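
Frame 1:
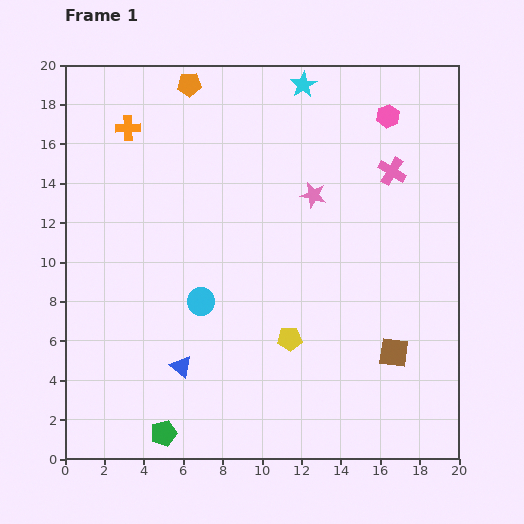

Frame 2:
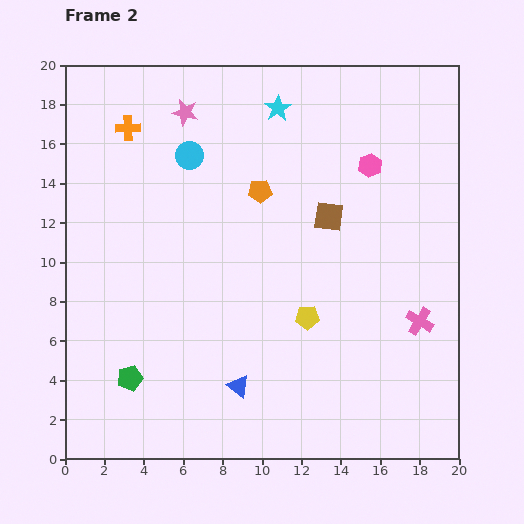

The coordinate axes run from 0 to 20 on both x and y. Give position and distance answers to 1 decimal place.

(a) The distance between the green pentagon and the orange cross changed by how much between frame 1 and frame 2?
-2.9

Distance in frame 1: 15.6. Distance in frame 2: 12.7.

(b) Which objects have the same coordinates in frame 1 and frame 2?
the orange cross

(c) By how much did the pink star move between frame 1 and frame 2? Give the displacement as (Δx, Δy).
(-6.5, 4.2)

The pink star was at (12.6, 13.4) in frame 1 and (6.1, 17.6) in frame 2.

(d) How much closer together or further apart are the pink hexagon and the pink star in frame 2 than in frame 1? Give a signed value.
+4.3

Distance in frame 1: 5.5. Distance in frame 2: 9.8.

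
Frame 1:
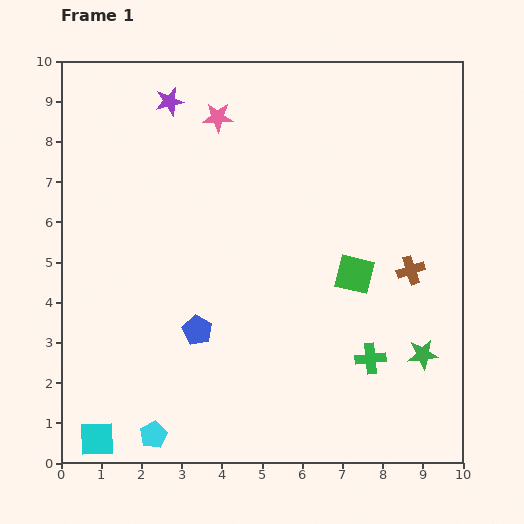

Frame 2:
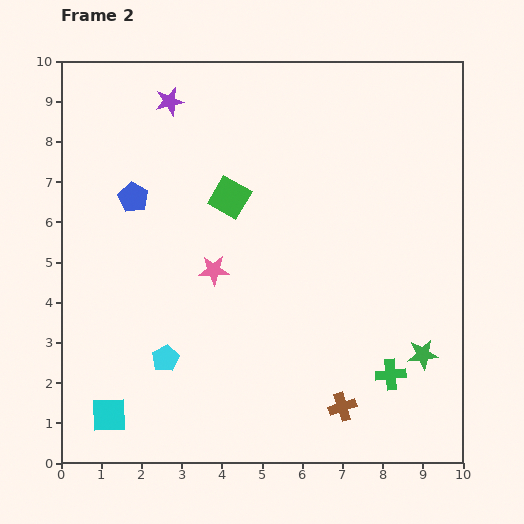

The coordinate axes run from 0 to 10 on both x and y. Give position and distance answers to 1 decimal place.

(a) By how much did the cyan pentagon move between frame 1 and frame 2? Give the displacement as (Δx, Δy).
(0.3, 1.9)

The cyan pentagon was at (2.3, 0.7) in frame 1 and (2.6, 2.6) in frame 2.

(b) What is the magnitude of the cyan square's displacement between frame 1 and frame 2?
0.7

The cyan square moved from (0.9, 0.6) to (1.2, 1.2), a distance of √(0.3² + 0.6²) ≈ 0.7.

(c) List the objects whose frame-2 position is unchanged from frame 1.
the purple star, the green star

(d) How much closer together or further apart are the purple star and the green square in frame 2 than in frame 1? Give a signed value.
-3.5

Distance in frame 1: 6.3. Distance in frame 2: 2.8.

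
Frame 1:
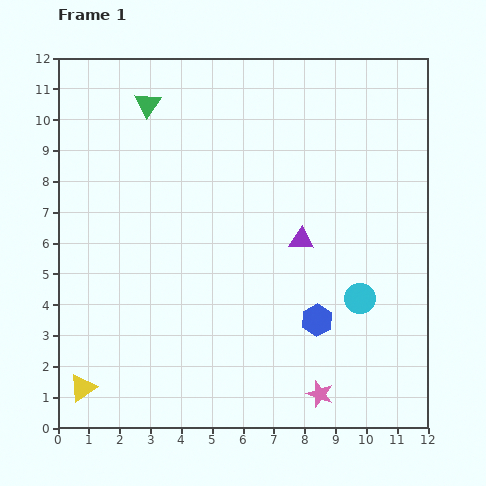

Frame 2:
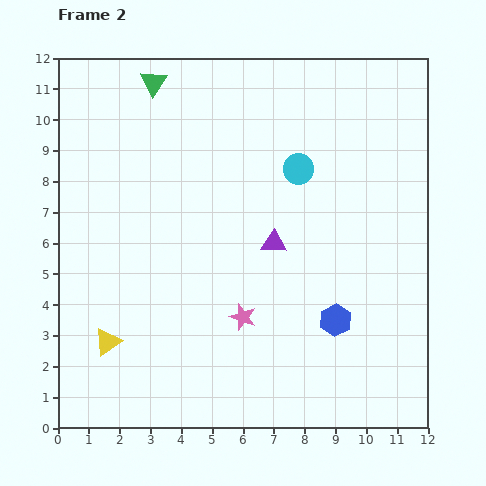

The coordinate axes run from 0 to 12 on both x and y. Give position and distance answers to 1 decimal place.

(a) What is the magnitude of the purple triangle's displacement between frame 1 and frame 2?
0.9

The purple triangle moved from (7.9, 6.1) to (7.0, 6.0), a distance of √(0.9² + 0.1²) ≈ 0.9.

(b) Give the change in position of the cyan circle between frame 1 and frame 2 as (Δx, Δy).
(-2.0, 4.2)

The cyan circle was at (9.8, 4.2) in frame 1 and (7.8, 8.4) in frame 2.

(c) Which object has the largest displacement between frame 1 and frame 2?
the cyan circle

(moved 4.7; next 3.5)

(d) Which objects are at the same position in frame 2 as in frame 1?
none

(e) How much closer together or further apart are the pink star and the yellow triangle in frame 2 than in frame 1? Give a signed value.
-3.2

Distance in frame 1: 7.7. Distance in frame 2: 4.5.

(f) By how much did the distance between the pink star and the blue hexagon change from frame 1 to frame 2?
+0.6

Distance in frame 1: 2.4. Distance in frame 2: 3.0.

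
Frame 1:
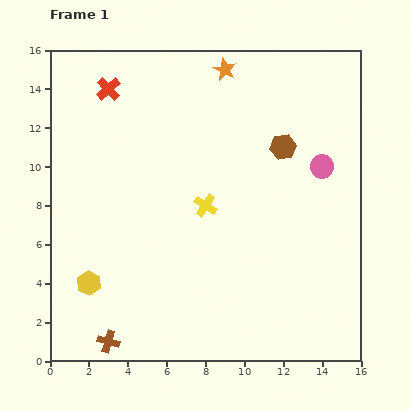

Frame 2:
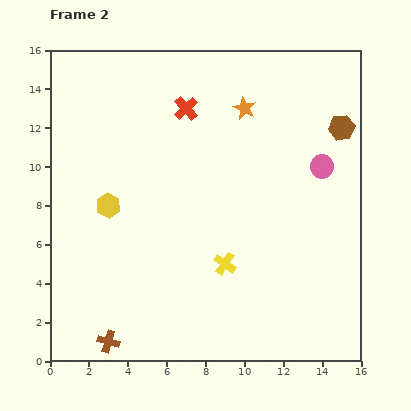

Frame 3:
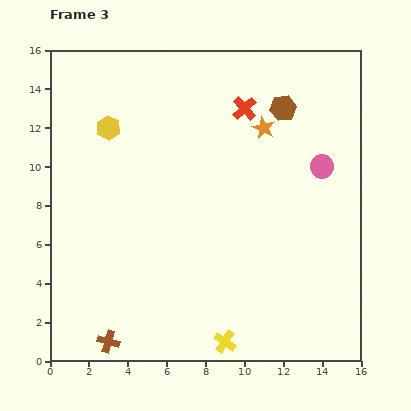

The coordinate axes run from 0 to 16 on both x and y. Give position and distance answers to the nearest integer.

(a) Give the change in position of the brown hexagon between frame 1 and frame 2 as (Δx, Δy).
(3, 1)

The brown hexagon was at (12, 11) in frame 1 and (15, 12) in frame 2.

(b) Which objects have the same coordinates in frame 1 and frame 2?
the pink circle, the brown cross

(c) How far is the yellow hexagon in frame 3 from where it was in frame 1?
8

The yellow hexagon moved from (2, 4) to (3, 12), a distance of √(1² + 8²) ≈ 8.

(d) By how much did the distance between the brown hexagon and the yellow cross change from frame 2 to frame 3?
+3

Distance in frame 2: 9. Distance in frame 3: 12.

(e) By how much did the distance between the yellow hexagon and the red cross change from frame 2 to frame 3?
+1

Distance in frame 2: 6. Distance in frame 3: 7.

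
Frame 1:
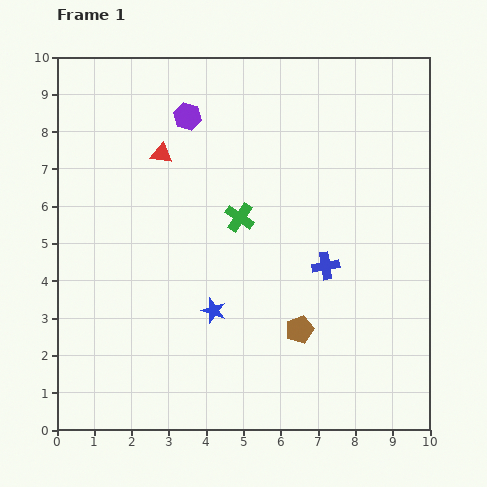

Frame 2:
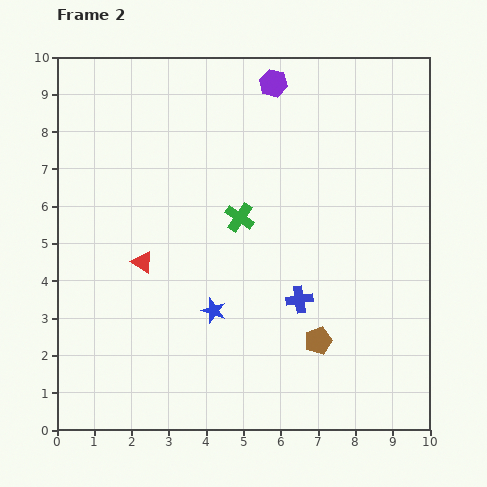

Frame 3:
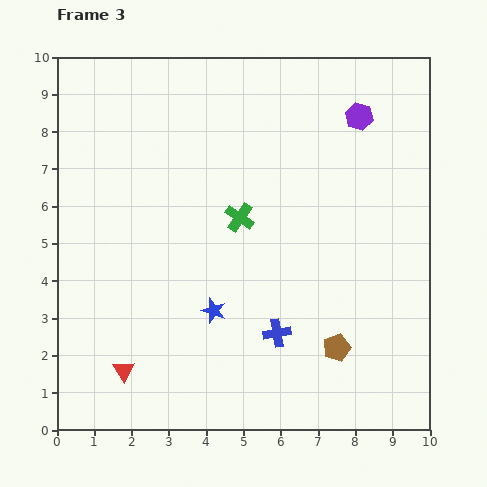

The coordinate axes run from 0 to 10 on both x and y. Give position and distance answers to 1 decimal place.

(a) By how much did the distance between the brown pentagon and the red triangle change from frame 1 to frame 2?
-0.9

Distance in frame 1: 6.0. Distance in frame 2: 5.1.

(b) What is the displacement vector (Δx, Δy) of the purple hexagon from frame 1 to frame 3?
(4.6, 0.0)

The purple hexagon was at (3.5, 8.4) in frame 1 and (8.1, 8.4) in frame 3.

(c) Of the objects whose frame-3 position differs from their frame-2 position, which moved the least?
the brown pentagon

(moved 0.5)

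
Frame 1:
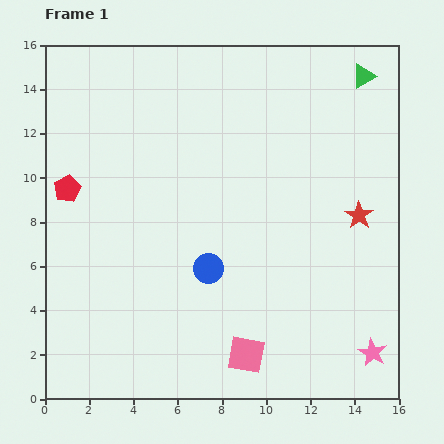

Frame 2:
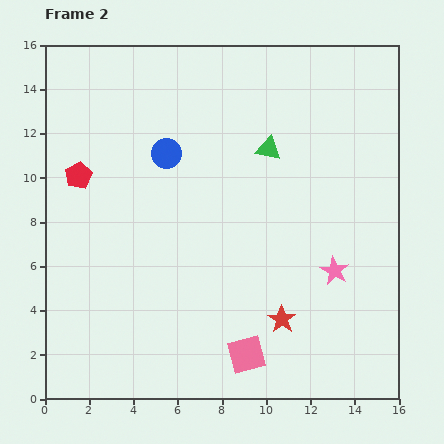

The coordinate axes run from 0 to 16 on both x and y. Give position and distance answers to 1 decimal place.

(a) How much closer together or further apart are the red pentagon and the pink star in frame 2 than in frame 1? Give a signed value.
-3.3

Distance in frame 1: 15.7. Distance in frame 2: 12.4.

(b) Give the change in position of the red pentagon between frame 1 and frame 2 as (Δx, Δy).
(0.5, 0.6)

The red pentagon was at (1.0, 9.5) in frame 1 and (1.5, 10.1) in frame 2.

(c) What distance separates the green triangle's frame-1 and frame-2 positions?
5.4

The green triangle moved from (14.4, 14.6) to (10.1, 11.3), a distance of √(4.3² + 3.3²) ≈ 5.4.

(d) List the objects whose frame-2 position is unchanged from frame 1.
the pink square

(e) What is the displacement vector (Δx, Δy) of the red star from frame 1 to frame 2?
(-3.5, -4.7)

The red star was at (14.2, 8.3) in frame 1 and (10.7, 3.6) in frame 2.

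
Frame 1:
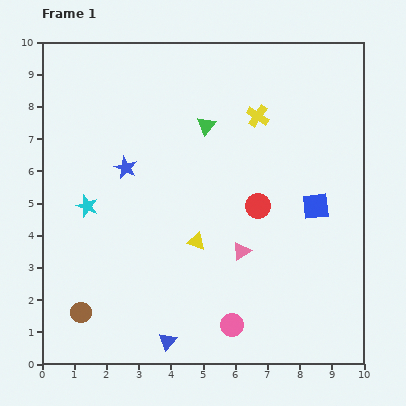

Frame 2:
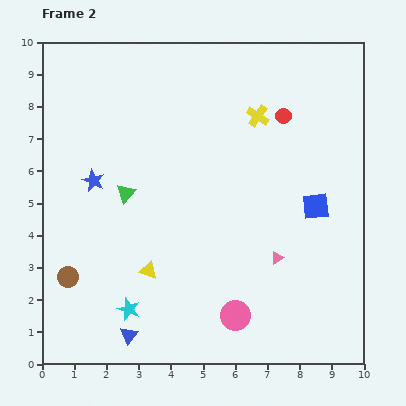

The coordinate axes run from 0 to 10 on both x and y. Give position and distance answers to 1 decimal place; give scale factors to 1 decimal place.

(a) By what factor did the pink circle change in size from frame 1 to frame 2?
1.3×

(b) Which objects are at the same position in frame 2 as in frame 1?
the yellow cross, the blue square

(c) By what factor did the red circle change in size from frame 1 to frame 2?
0.6×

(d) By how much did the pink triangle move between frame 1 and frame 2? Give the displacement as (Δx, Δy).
(1.1, -0.2)

The pink triangle was at (6.2, 3.5) in frame 1 and (7.3, 3.3) in frame 2.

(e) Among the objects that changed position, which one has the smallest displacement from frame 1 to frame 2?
the pink circle

(moved 0.3)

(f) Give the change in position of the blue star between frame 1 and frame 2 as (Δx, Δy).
(-1.0, -0.4)

The blue star was at (2.6, 6.1) in frame 1 and (1.6, 5.7) in frame 2.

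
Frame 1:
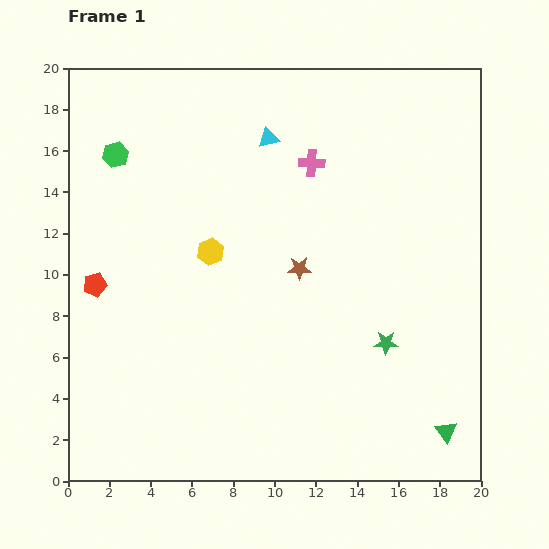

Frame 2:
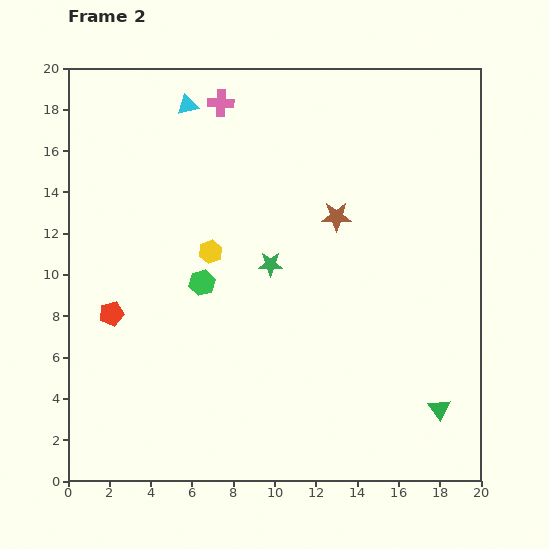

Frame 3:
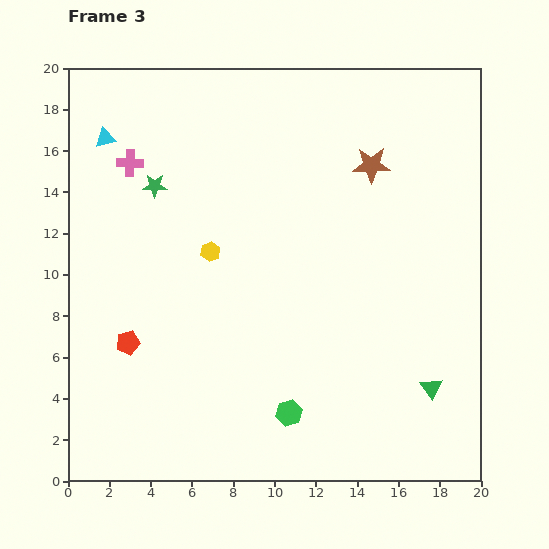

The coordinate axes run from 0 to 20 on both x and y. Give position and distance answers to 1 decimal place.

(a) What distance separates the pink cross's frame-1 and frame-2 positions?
5.3

The pink cross moved from (11.8, 15.4) to (7.4, 18.3), a distance of √(4.4² + 2.9²) ≈ 5.3.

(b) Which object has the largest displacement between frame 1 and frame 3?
the green hexagon

(moved 15.1; next 13.5)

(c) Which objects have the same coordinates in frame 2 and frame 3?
the yellow hexagon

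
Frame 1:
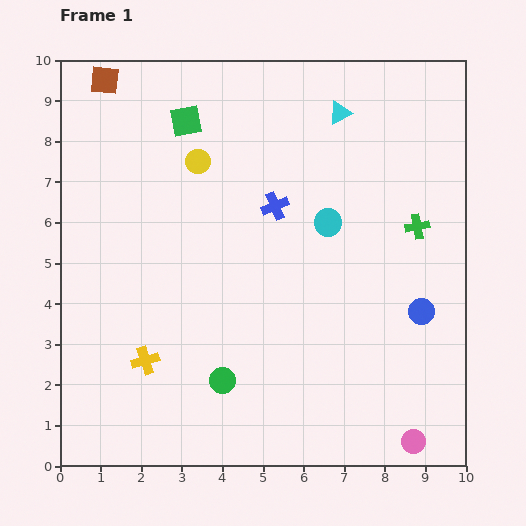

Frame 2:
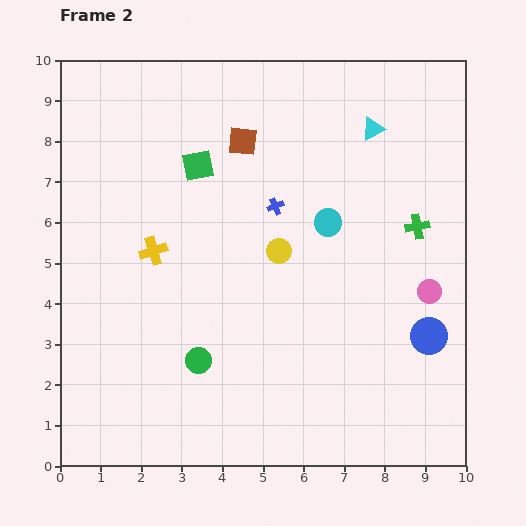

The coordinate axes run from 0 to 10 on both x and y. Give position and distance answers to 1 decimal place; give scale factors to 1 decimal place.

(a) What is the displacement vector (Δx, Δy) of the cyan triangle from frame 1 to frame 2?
(0.8, -0.4)

The cyan triangle was at (6.9, 8.7) in frame 1 and (7.7, 8.3) in frame 2.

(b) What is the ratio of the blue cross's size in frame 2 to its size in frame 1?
0.6×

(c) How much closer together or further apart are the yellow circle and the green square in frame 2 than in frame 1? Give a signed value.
+1.9

Distance in frame 1: 1.0. Distance in frame 2: 2.9.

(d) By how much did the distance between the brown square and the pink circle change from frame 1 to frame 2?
-5.8

Distance in frame 1: 11.7. Distance in frame 2: 5.9.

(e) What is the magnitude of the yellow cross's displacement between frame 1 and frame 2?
2.7

The yellow cross moved from (2.1, 2.6) to (2.3, 5.3), a distance of √(0.2² + 2.7²) ≈ 2.7.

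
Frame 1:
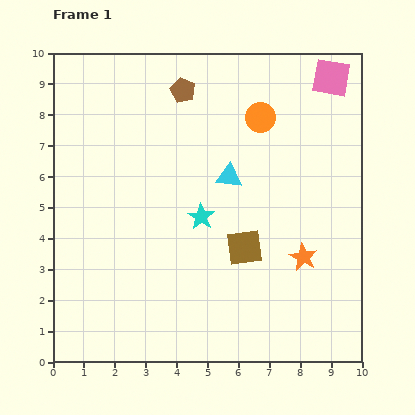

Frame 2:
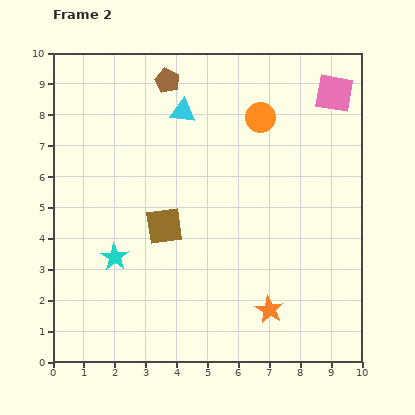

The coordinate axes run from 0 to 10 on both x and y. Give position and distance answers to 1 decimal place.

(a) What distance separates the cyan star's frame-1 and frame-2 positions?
3.1

The cyan star moved from (4.8, 4.7) to (2.0, 3.4), a distance of √(2.8² + 1.3²) ≈ 3.1.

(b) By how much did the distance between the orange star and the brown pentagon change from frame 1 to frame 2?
+1.4

Distance in frame 1: 6.7. Distance in frame 2: 8.1.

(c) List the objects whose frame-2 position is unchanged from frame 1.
the orange circle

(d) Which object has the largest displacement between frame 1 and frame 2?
the cyan star

(moved 3.1; next 2.7)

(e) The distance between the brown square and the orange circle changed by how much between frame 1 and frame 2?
+0.5

Distance in frame 1: 4.2. Distance in frame 2: 4.7.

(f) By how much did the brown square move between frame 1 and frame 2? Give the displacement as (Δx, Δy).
(-2.6, 0.7)

The brown square was at (6.2, 3.7) in frame 1 and (3.6, 4.4) in frame 2.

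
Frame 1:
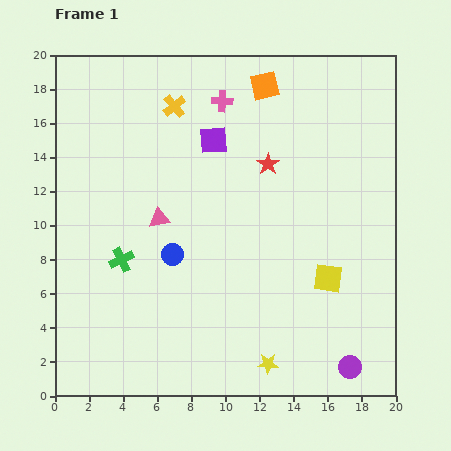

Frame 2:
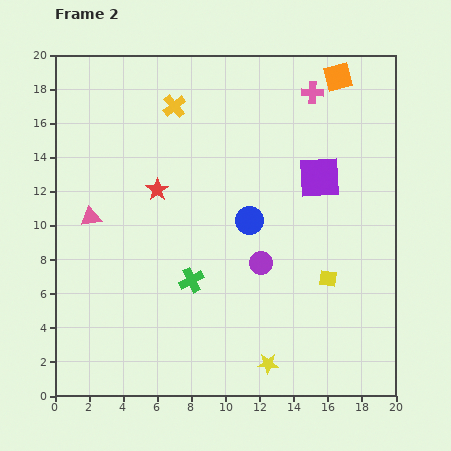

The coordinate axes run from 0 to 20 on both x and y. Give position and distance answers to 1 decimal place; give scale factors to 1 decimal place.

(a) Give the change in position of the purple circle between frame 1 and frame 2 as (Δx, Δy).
(-5.2, 6.1)

The purple circle was at (17.3, 1.7) in frame 1 and (12.1, 7.8) in frame 2.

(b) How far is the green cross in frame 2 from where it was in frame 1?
4.3

The green cross moved from (3.9, 8.0) to (8.0, 6.8), a distance of √(4.1² + 1.2²) ≈ 4.3.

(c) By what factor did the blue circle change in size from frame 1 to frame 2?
1.3×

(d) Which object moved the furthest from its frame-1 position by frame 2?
the purple circle

(moved 8.0; next 6.7)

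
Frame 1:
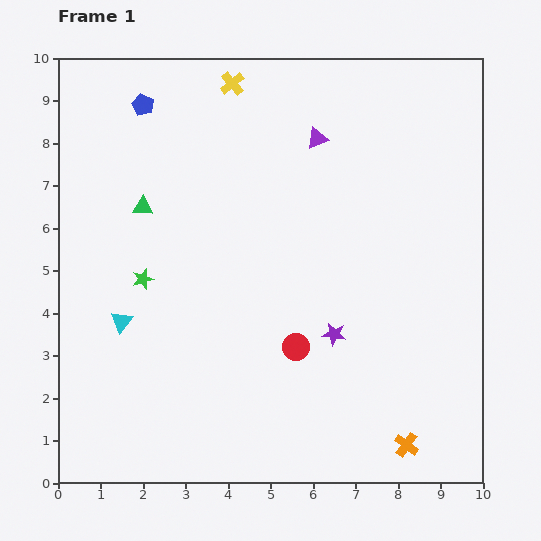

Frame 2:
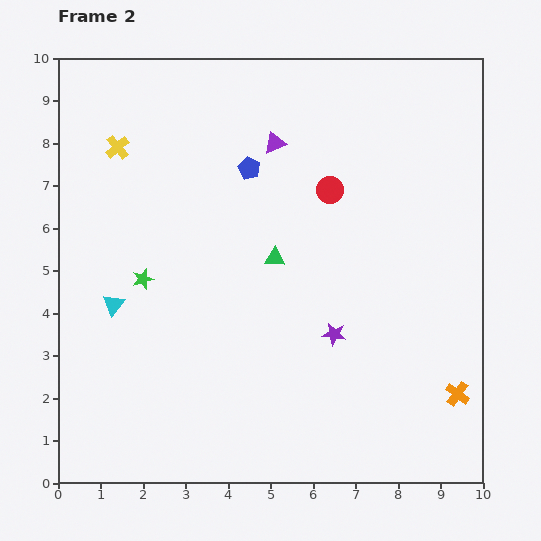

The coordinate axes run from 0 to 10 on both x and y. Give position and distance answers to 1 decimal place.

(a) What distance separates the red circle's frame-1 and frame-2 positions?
3.8

The red circle moved from (5.6, 3.2) to (6.4, 6.9), a distance of √(0.8² + 3.7²) ≈ 3.8.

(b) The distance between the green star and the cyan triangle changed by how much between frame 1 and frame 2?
-0.2

Distance in frame 1: 1.1. Distance in frame 2: 0.9.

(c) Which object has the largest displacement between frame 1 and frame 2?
the red circle

(moved 3.8; next 3.3)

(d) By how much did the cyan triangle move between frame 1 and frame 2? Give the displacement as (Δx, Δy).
(-0.2, 0.4)

The cyan triangle was at (1.5, 3.8) in frame 1 and (1.3, 4.2) in frame 2.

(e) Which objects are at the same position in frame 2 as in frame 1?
the green star, the purple star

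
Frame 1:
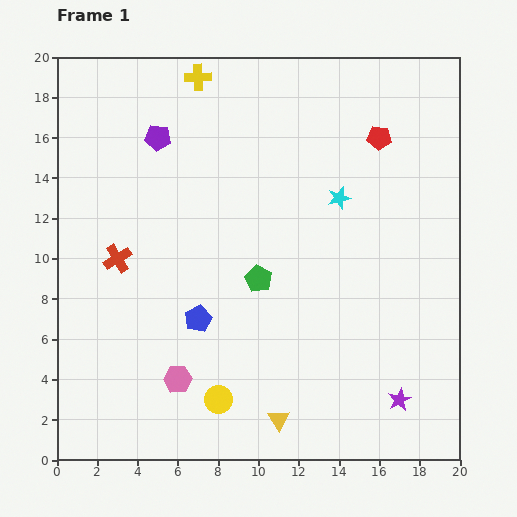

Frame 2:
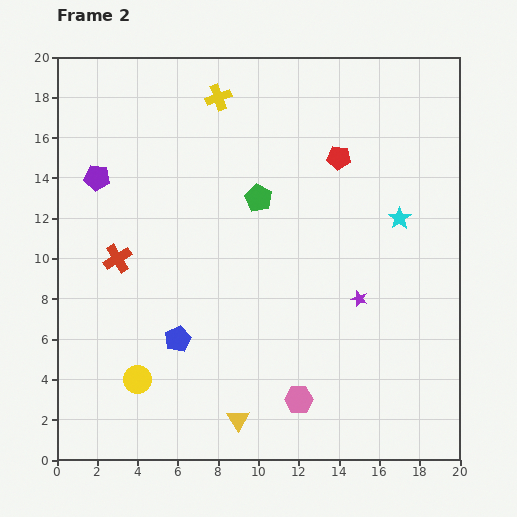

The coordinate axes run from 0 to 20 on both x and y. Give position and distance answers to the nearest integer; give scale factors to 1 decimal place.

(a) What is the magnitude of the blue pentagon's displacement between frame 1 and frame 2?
1

The blue pentagon moved from (7, 7) to (6, 6), a distance of √(1² + 1²) ≈ 1.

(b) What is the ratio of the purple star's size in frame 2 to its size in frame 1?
0.7×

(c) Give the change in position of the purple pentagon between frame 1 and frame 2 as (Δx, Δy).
(-3, -2)

The purple pentagon was at (5, 16) in frame 1 and (2, 14) in frame 2.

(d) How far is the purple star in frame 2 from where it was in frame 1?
5

The purple star moved from (17, 3) to (15, 8), a distance of √(2² + 5²) ≈ 5.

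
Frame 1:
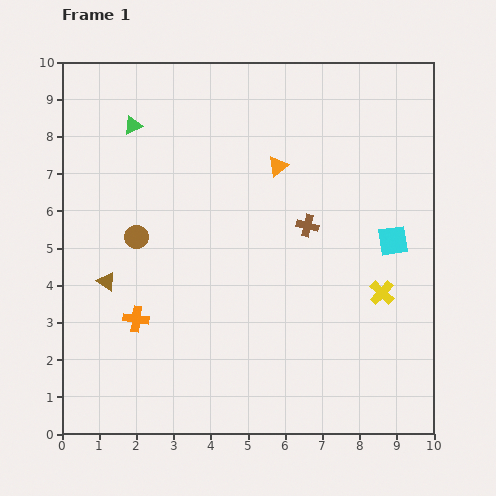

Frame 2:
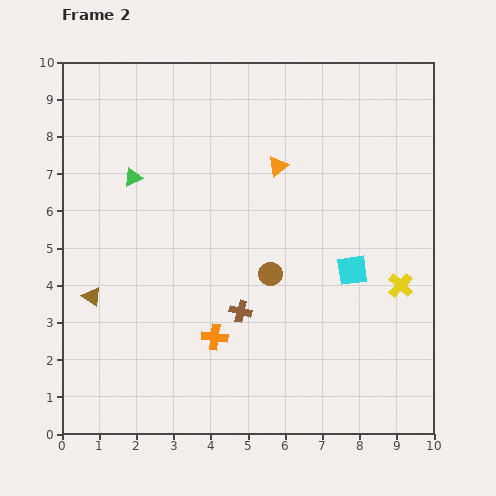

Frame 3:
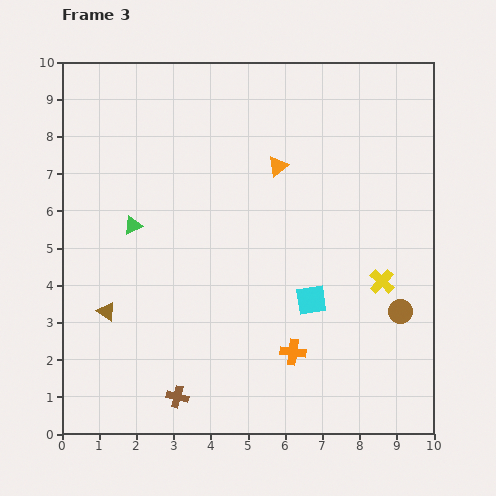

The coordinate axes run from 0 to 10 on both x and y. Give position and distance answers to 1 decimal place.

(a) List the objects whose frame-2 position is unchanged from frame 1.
the orange triangle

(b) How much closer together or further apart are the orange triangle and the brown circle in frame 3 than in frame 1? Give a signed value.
+0.9

Distance in frame 1: 4.2. Distance in frame 3: 5.1.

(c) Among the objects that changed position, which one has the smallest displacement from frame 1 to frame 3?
the yellow cross

(moved 0.3)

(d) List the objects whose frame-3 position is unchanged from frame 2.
the orange triangle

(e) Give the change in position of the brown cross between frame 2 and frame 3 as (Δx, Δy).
(-1.7, -2.3)

The brown cross was at (4.8, 3.3) in frame 2 and (3.1, 1.0) in frame 3.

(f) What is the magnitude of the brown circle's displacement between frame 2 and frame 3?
3.6

The brown circle moved from (5.6, 4.3) to (9.1, 3.3), a distance of √(3.5² + 1.0²) ≈ 3.6.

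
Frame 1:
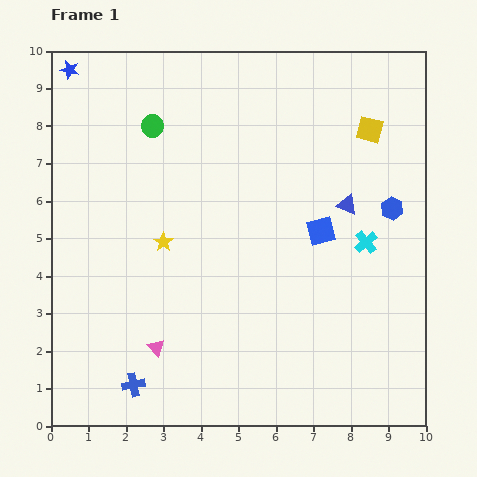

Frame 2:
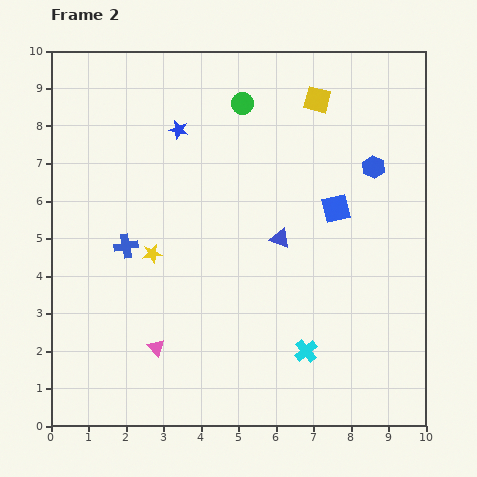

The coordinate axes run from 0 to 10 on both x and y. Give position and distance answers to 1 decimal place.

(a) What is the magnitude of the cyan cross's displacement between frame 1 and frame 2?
3.3

The cyan cross moved from (8.4, 4.9) to (6.8, 2.0), a distance of √(1.6² + 2.9²) ≈ 3.3.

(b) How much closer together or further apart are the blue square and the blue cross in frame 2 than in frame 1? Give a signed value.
-0.8

Distance in frame 1: 6.5. Distance in frame 2: 5.7.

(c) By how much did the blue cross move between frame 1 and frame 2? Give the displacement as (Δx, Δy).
(-0.2, 3.7)

The blue cross was at (2.2, 1.1) in frame 1 and (2.0, 4.8) in frame 2.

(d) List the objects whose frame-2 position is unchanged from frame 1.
the pink triangle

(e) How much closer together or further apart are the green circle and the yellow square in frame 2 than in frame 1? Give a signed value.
-3.8

Distance in frame 1: 5.8. Distance in frame 2: 2.0.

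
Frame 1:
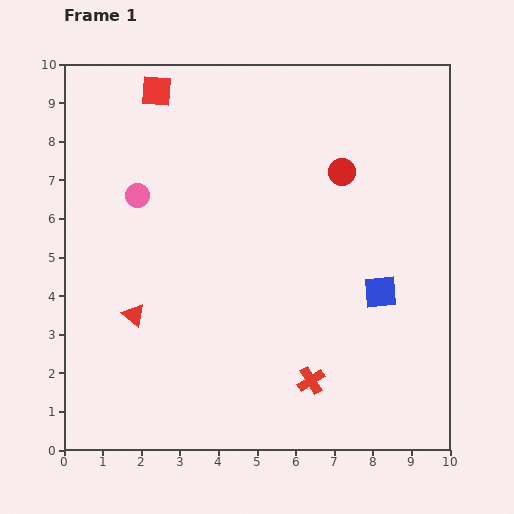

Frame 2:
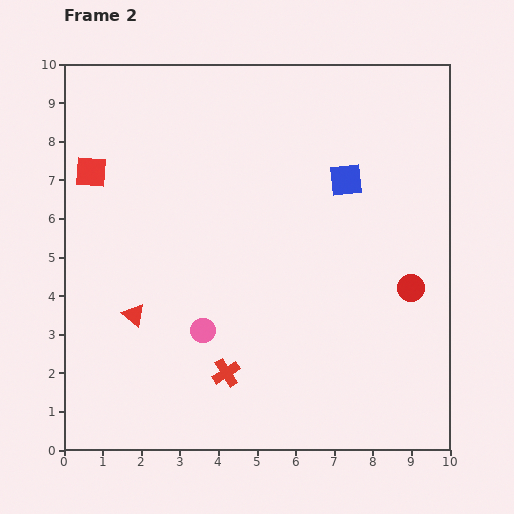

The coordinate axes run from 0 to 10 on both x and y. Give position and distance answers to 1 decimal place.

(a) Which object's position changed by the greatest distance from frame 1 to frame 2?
the pink circle

(moved 3.9; next 3.5)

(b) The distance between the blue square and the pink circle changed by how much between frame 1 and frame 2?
-1.4

Distance in frame 1: 6.8. Distance in frame 2: 5.4.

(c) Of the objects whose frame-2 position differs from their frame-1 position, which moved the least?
the red cross

(moved 2.2)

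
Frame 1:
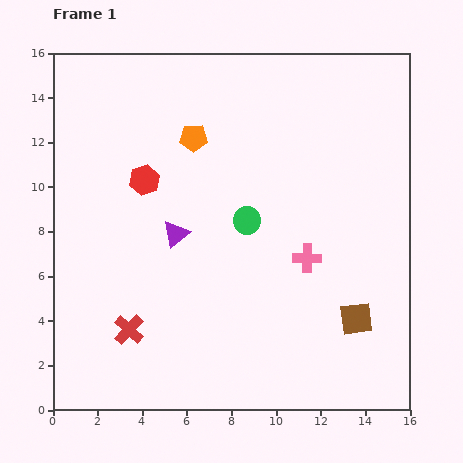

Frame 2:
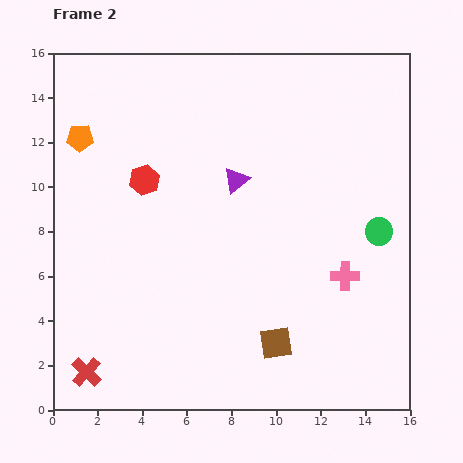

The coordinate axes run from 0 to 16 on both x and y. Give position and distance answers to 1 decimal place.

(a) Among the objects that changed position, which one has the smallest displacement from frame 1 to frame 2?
the pink cross

(moved 1.9)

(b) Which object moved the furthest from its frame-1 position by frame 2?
the green circle

(moved 5.9; next 5.1)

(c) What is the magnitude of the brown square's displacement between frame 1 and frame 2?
3.8

The brown square moved from (13.6, 4.1) to (10.0, 3.0), a distance of √(3.6² + 1.1²) ≈ 3.8.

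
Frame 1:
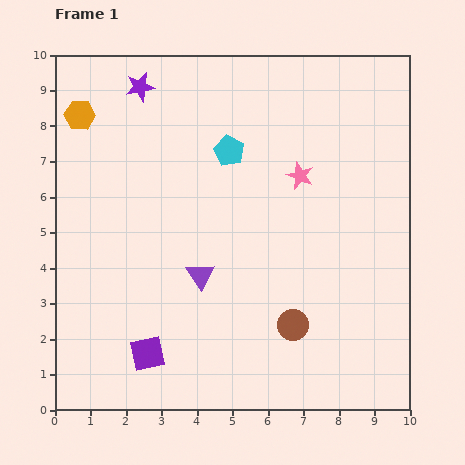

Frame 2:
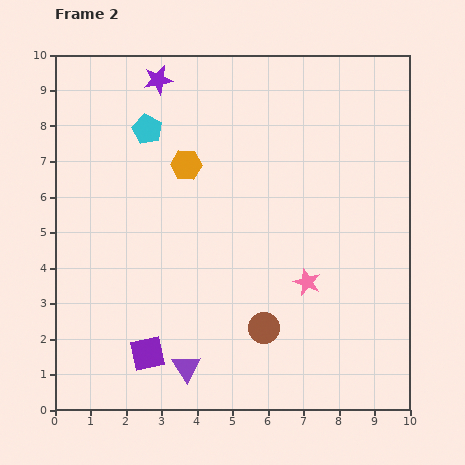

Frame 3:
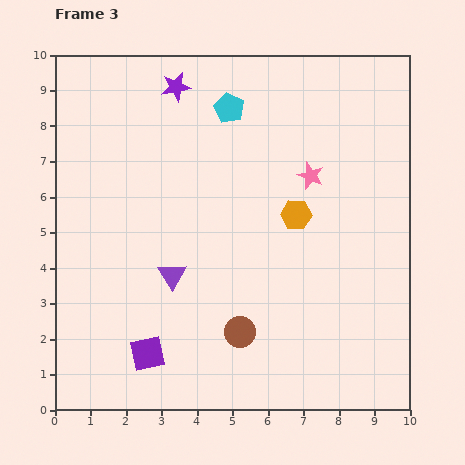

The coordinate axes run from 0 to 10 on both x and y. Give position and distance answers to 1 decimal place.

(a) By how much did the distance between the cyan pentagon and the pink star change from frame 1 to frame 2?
+4.1

Distance in frame 1: 2.1. Distance in frame 2: 6.2.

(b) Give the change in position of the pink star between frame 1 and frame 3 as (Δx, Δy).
(0.3, 0.0)

The pink star was at (6.9, 6.6) in frame 1 and (7.2, 6.6) in frame 3.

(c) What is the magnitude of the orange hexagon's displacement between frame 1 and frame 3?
6.7

The orange hexagon moved from (0.7, 8.3) to (6.8, 5.5), a distance of √(6.1² + 2.8²) ≈ 6.7.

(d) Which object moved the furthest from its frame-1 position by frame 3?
the orange hexagon

(moved 6.7; next 1.5)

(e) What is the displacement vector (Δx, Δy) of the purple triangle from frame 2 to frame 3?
(-0.4, 2.6)

The purple triangle was at (3.7, 1.2) in frame 2 and (3.3, 3.8) in frame 3.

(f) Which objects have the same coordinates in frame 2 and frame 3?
the purple square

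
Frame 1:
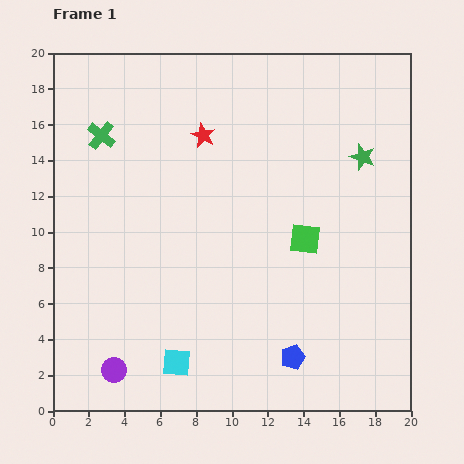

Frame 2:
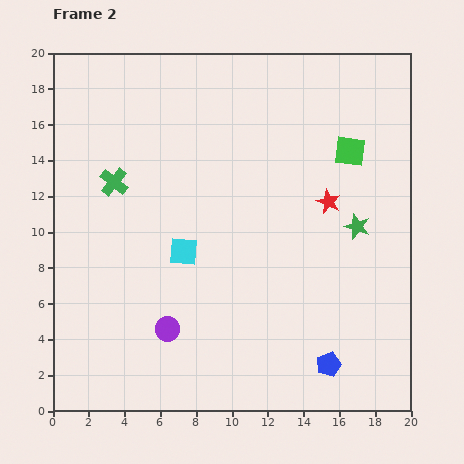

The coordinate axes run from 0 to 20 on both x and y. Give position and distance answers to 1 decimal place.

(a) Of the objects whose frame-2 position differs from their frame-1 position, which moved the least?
the blue pentagon

(moved 2.0)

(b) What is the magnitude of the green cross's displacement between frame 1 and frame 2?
2.7

The green cross moved from (2.7, 15.4) to (3.4, 12.8), a distance of √(0.7² + 2.6²) ≈ 2.7.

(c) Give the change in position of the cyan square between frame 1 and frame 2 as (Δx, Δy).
(0.4, 6.2)

The cyan square was at (6.9, 2.7) in frame 1 and (7.3, 8.9) in frame 2.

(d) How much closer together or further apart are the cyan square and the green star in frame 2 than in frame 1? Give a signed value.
-5.7

Distance in frame 1: 15.5. Distance in frame 2: 9.8.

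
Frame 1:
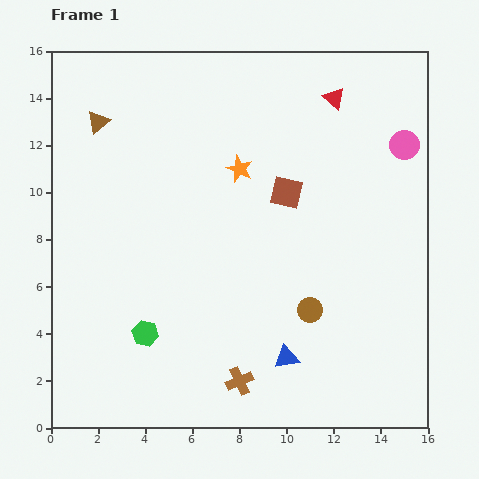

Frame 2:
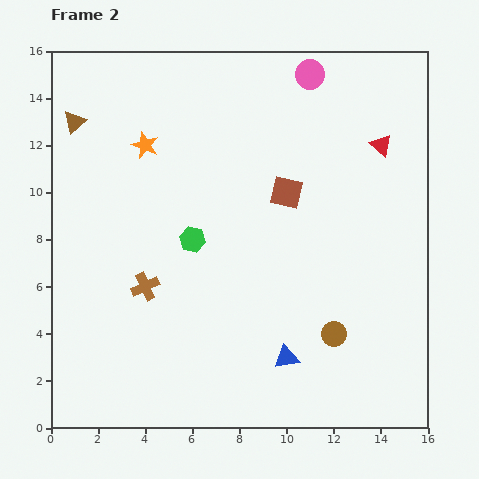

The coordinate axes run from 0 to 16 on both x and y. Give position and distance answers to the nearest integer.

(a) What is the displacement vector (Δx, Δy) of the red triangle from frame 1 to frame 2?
(2, -2)

The red triangle was at (12, 14) in frame 1 and (14, 12) in frame 2.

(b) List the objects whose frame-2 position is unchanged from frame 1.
the blue triangle, the brown square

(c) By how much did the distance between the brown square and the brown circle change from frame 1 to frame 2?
+1

Distance in frame 1: 5. Distance in frame 2: 6.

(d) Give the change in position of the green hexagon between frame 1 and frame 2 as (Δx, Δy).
(2, 4)

The green hexagon was at (4, 4) in frame 1 and (6, 8) in frame 2.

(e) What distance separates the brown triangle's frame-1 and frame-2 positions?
1

The brown triangle moved from (2, 13) to (1, 13), a distance of √(1² + 0²) ≈ 1.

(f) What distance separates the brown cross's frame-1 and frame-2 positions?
6

The brown cross moved from (8, 2) to (4, 6), a distance of √(4² + 4²) ≈ 6.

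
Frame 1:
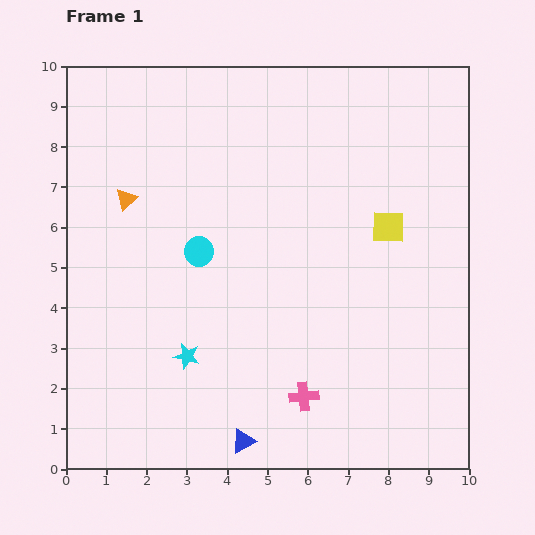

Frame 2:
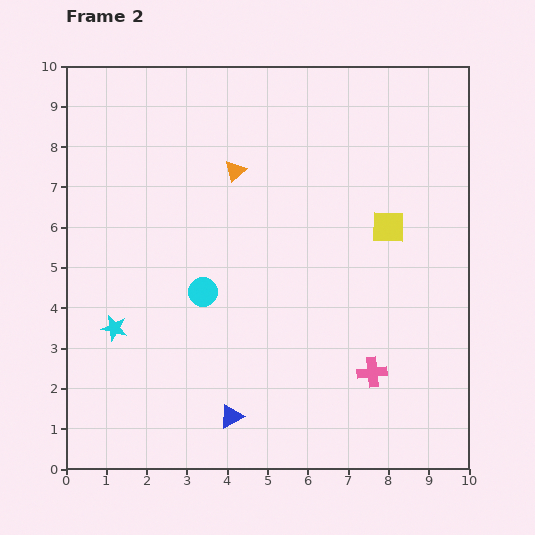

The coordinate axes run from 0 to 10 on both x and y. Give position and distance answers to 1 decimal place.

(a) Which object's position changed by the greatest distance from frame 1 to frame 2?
the orange triangle

(moved 2.8; next 1.9)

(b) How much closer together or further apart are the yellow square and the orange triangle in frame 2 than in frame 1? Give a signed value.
-2.5

Distance in frame 1: 6.5. Distance in frame 2: 4.0.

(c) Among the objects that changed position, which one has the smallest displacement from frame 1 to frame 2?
the blue triangle

(moved 0.7)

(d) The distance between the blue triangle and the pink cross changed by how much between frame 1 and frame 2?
+1.8

Distance in frame 1: 1.9. Distance in frame 2: 3.7.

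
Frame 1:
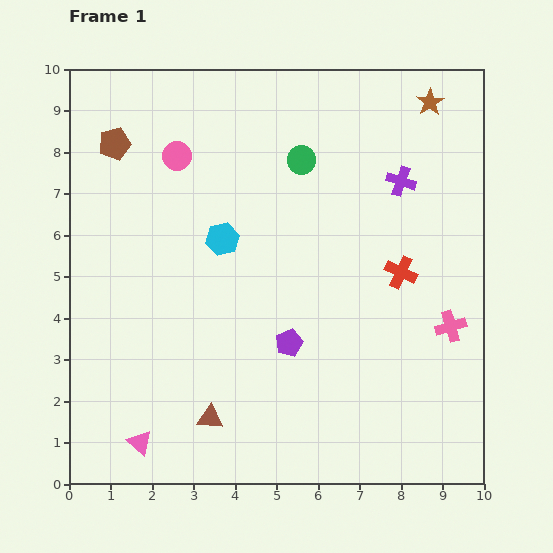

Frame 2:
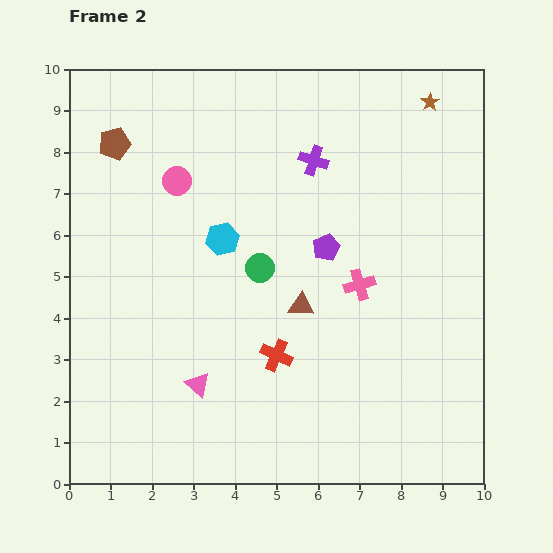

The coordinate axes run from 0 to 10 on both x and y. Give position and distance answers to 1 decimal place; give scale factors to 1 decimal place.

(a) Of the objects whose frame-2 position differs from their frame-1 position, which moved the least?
the pink circle

(moved 0.6)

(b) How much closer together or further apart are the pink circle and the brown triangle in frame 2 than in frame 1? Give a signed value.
-2.2

Distance in frame 1: 6.4. Distance in frame 2: 4.2.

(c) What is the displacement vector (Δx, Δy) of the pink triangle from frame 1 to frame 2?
(1.4, 1.4)

The pink triangle was at (1.7, 1.0) in frame 1 and (3.1, 2.4) in frame 2.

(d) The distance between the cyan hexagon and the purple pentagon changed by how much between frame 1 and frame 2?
-0.5

Distance in frame 1: 3.0. Distance in frame 2: 2.5.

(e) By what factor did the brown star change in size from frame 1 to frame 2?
0.7×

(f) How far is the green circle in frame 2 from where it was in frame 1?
2.8

The green circle moved from (5.6, 7.8) to (4.6, 5.2), a distance of √(1.0² + 2.6²) ≈ 2.8.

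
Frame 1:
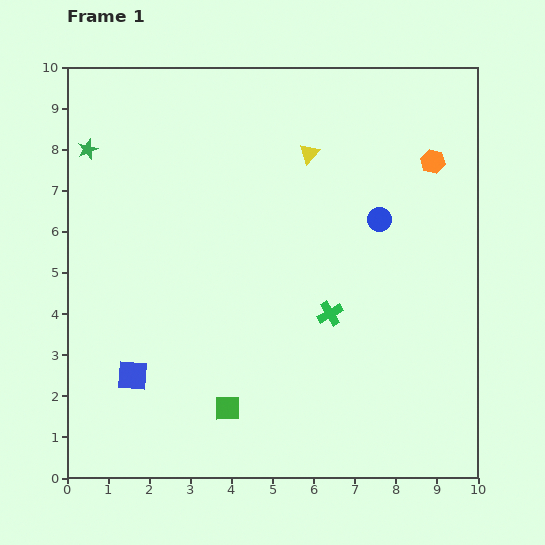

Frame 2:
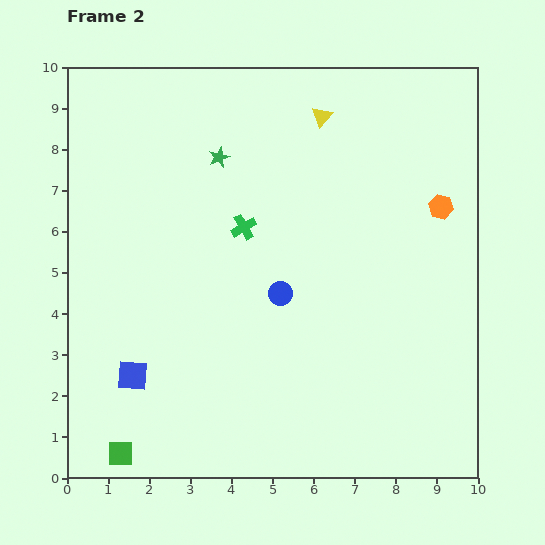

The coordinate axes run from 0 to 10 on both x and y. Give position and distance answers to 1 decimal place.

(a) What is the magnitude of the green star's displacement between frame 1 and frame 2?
3.2

The green star moved from (0.5, 8.0) to (3.7, 7.8), a distance of √(3.2² + 0.2²) ≈ 3.2.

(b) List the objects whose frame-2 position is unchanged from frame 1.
the blue square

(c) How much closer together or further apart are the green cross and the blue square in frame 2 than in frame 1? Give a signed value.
-0.5

Distance in frame 1: 5.0. Distance in frame 2: 4.5.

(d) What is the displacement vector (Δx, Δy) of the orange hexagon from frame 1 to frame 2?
(0.2, -1.1)

The orange hexagon was at (8.9, 7.7) in frame 1 and (9.1, 6.6) in frame 2.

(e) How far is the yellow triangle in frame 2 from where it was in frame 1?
0.9

The yellow triangle moved from (5.9, 7.9) to (6.2, 8.8), a distance of √(0.3² + 0.9²) ≈ 0.9.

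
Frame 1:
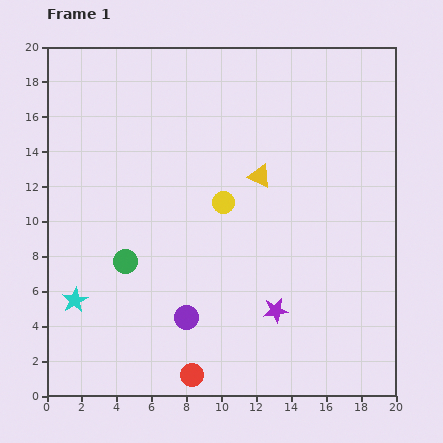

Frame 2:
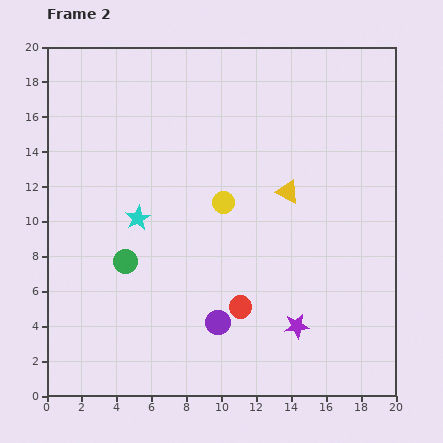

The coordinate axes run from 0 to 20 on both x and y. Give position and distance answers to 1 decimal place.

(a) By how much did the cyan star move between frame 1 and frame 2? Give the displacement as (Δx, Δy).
(3.6, 4.7)

The cyan star was at (1.6, 5.5) in frame 1 and (5.2, 10.2) in frame 2.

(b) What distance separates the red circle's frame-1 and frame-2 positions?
4.8

The red circle moved from (8.3, 1.2) to (11.1, 5.1), a distance of √(2.8² + 3.9²) ≈ 4.8.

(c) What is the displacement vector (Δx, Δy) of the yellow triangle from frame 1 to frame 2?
(1.6, -0.9)

The yellow triangle was at (12.2, 12.6) in frame 1 and (13.8, 11.7) in frame 2.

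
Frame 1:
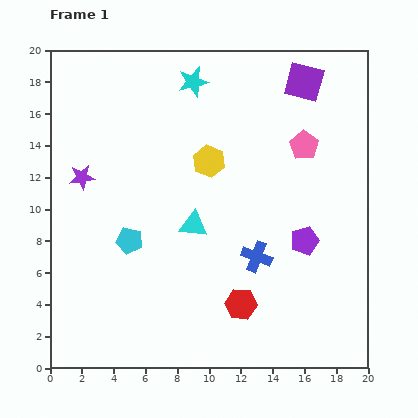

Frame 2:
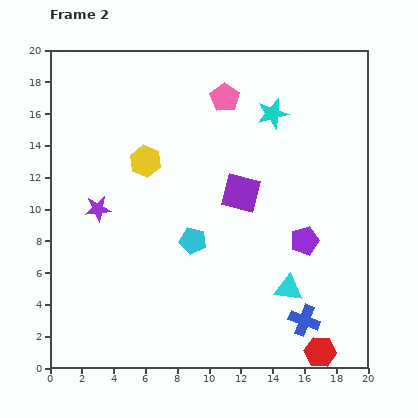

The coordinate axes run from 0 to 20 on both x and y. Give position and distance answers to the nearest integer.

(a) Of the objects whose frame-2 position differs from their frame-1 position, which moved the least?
the purple star

(moved 2)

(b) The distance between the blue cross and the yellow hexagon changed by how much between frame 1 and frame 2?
+7

Distance in frame 1: 7. Distance in frame 2: 14.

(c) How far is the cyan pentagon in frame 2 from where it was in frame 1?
4

The cyan pentagon moved from (5, 8) to (9, 8), a distance of √(4² + 0²) ≈ 4.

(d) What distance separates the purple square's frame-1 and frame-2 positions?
8

The purple square moved from (16, 18) to (12, 11), a distance of √(4² + 7²) ≈ 8.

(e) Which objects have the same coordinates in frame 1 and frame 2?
the purple pentagon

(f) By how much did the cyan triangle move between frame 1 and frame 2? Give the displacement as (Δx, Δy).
(6, -4)

The cyan triangle was at (9, 9) in frame 1 and (15, 5) in frame 2.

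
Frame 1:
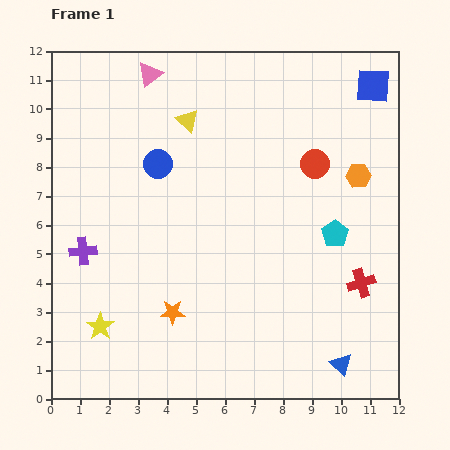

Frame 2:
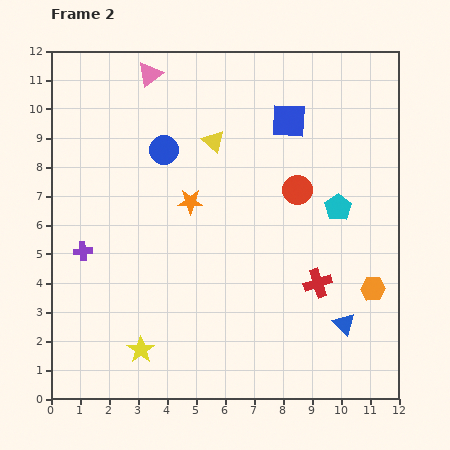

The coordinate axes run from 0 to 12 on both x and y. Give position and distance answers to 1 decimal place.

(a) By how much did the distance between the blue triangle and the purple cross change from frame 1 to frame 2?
-0.4

Distance in frame 1: 9.7. Distance in frame 2: 9.3.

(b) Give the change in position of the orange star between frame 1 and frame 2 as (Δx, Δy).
(0.6, 3.8)

The orange star was at (4.2, 3.0) in frame 1 and (4.8, 6.8) in frame 2.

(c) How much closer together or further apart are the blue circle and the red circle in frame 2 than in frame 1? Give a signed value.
-0.6

Distance in frame 1: 5.4. Distance in frame 2: 4.8.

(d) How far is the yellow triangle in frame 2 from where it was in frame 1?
1.1

The yellow triangle moved from (4.7, 9.6) to (5.6, 8.9), a distance of √(0.9² + 0.7²) ≈ 1.1.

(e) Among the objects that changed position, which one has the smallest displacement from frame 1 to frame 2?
the blue circle

(moved 0.5)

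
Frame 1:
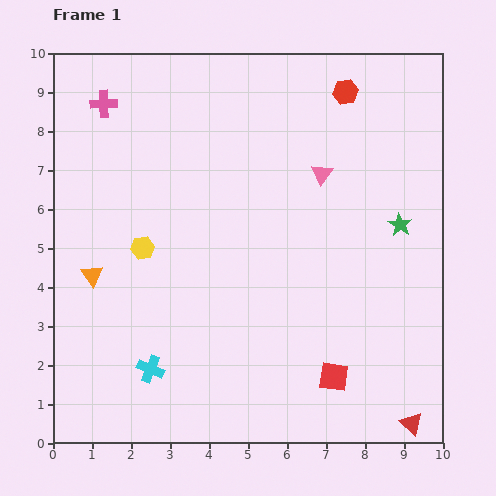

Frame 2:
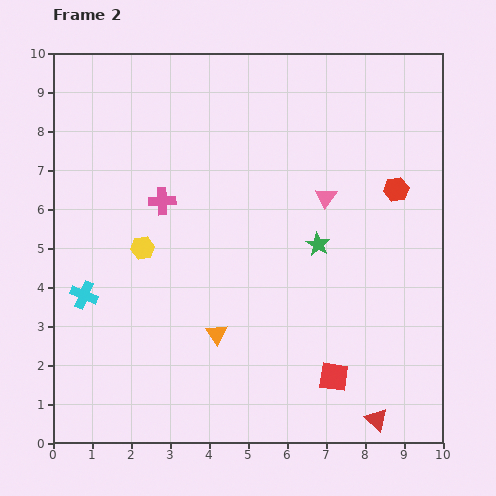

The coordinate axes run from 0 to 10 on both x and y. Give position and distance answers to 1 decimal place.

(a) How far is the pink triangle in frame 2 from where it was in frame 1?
0.6

The pink triangle moved from (6.9, 6.9) to (7.0, 6.3), a distance of √(0.1² + 0.6²) ≈ 0.6.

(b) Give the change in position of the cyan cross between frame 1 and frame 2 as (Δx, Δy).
(-1.7, 1.9)

The cyan cross was at (2.5, 1.9) in frame 1 and (0.8, 3.8) in frame 2.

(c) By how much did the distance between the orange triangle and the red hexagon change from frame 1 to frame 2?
-2.1

Distance in frame 1: 8.0. Distance in frame 2: 5.9.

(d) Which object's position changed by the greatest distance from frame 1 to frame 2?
the orange triangle

(moved 3.5; next 2.9)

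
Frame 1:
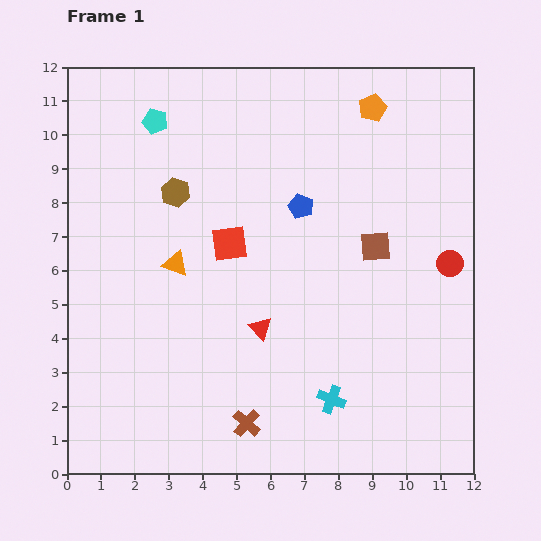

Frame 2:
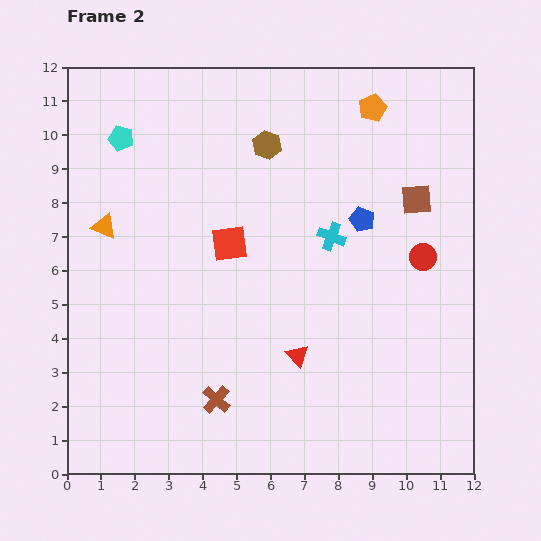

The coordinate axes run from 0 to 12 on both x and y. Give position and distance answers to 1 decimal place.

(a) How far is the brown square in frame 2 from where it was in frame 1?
1.8

The brown square moved from (9.1, 6.7) to (10.3, 8.1), a distance of √(1.2² + 1.4²) ≈ 1.8.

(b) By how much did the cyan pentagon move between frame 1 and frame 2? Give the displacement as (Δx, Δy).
(-1.0, -0.5)

The cyan pentagon was at (2.6, 10.4) in frame 1 and (1.6, 9.9) in frame 2.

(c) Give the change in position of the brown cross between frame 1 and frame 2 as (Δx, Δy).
(-0.9, 0.7)

The brown cross was at (5.3, 1.5) in frame 1 and (4.4, 2.2) in frame 2.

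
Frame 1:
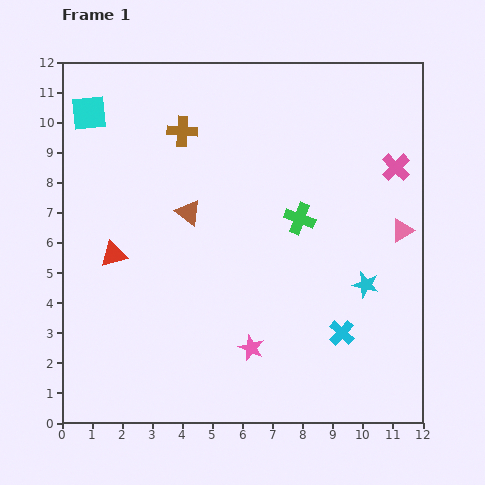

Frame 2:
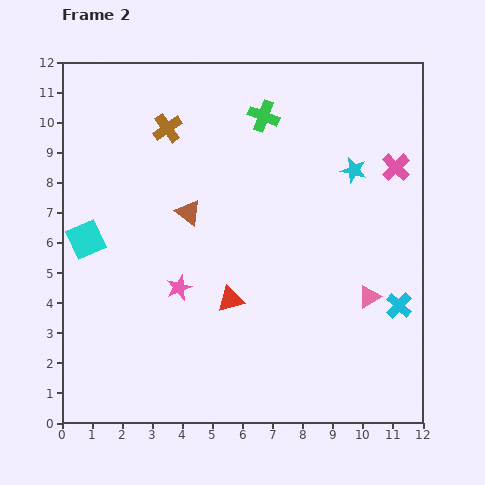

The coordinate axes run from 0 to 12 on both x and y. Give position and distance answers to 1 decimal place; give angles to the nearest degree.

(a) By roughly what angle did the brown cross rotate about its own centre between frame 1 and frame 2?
38° counter-clockwise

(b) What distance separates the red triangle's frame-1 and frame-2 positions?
4.2

The red triangle moved from (1.7, 5.6) to (5.6, 4.1), a distance of √(3.9² + 1.5²) ≈ 4.2.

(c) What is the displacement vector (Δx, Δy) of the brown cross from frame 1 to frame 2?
(-0.5, 0.1)

The brown cross was at (4.0, 9.7) in frame 1 and (3.5, 9.8) in frame 2.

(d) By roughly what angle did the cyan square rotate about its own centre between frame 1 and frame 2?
18° counter-clockwise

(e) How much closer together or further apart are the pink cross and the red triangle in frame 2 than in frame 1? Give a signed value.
-2.8

Distance in frame 1: 9.8. Distance in frame 2: 7.0.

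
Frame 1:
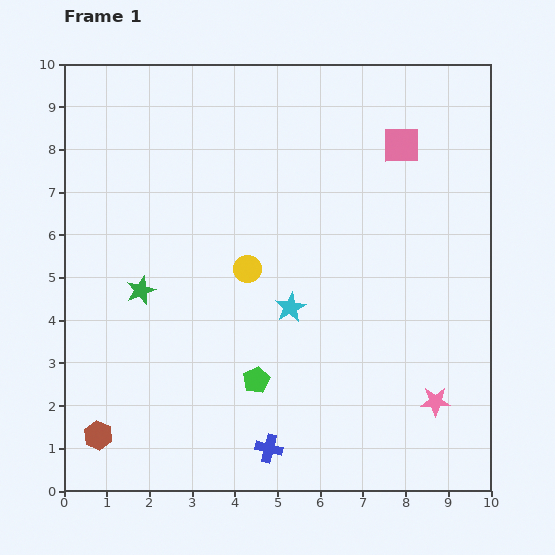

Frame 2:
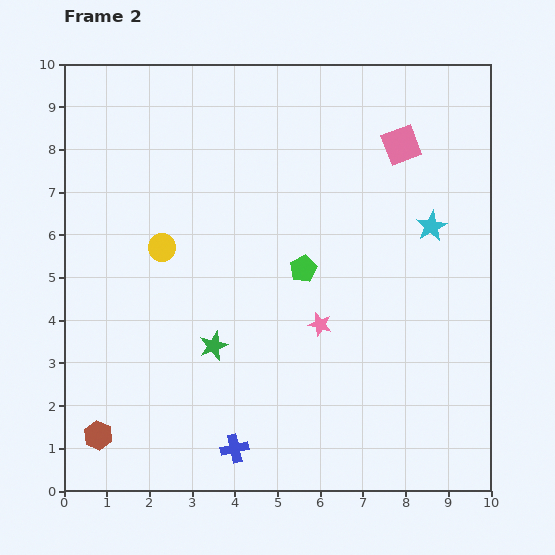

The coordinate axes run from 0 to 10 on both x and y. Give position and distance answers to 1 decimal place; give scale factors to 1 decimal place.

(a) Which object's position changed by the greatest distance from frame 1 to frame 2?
the cyan star

(moved 3.8; next 3.2)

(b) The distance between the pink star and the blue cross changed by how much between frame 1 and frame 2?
-0.6

Distance in frame 1: 4.1. Distance in frame 2: 3.5.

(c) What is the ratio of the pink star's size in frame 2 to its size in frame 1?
0.8×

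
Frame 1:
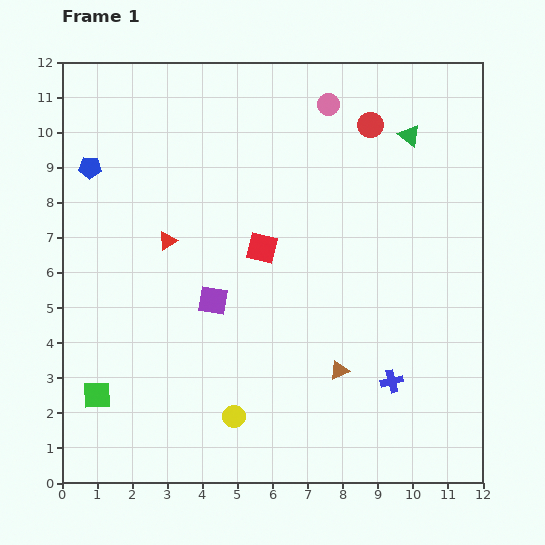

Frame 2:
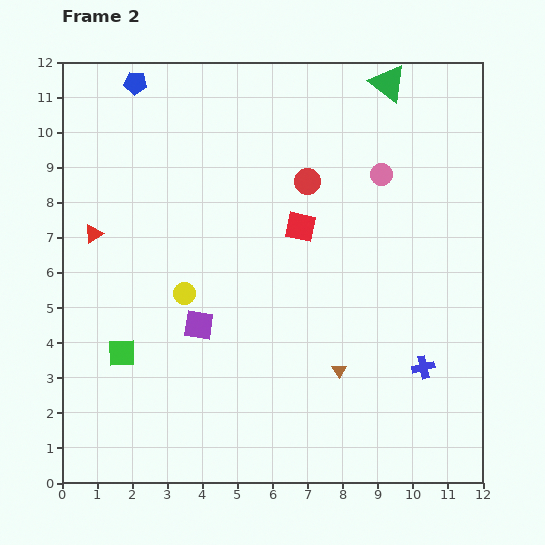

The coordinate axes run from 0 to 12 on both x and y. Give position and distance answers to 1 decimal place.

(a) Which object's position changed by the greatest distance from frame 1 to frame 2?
the yellow circle

(moved 3.8; next 2.7)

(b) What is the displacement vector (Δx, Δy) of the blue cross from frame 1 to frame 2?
(0.9, 0.4)

The blue cross was at (9.4, 2.9) in frame 1 and (10.3, 3.3) in frame 2.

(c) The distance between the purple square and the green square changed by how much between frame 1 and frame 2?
-2.0

Distance in frame 1: 4.3. Distance in frame 2: 2.3.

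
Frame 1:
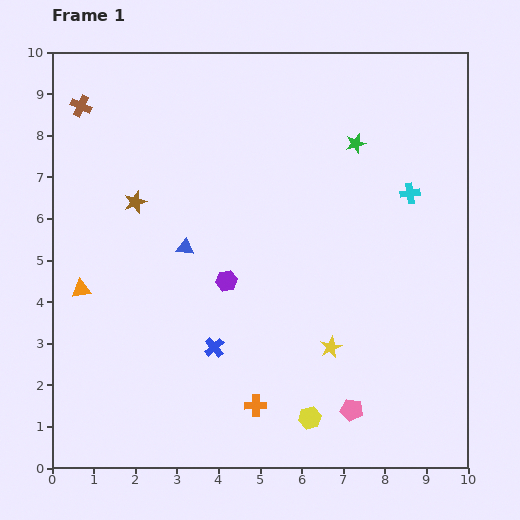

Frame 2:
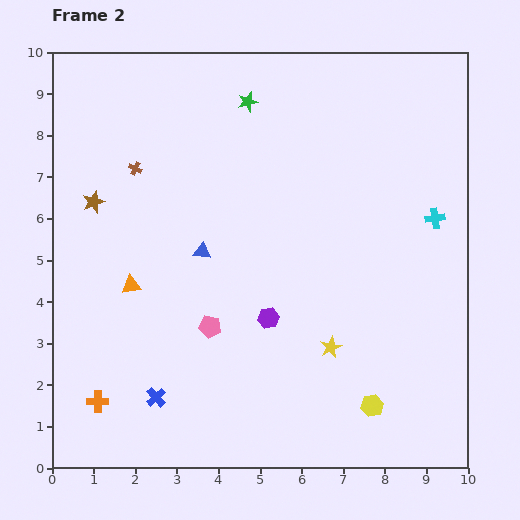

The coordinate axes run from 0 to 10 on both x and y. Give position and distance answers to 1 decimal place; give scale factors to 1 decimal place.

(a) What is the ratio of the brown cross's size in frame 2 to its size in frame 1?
0.6×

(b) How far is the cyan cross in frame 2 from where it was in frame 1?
0.8

The cyan cross moved from (8.6, 6.6) to (9.2, 6.0), a distance of √(0.6² + 0.6²) ≈ 0.8.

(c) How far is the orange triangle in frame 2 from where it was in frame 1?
1.2

The orange triangle moved from (0.7, 4.3) to (1.9, 4.4), a distance of √(1.2² + 0.1²) ≈ 1.2.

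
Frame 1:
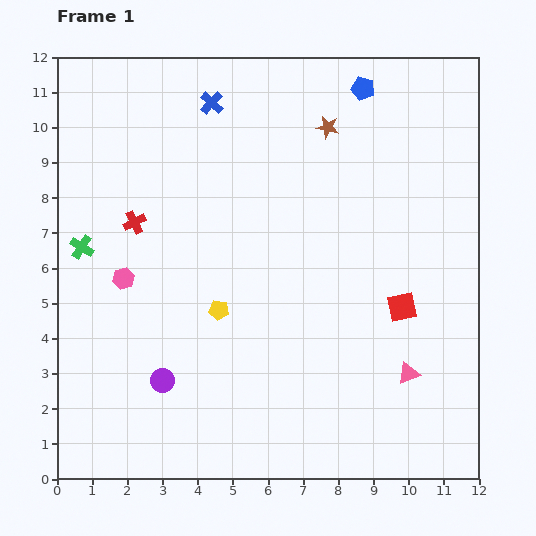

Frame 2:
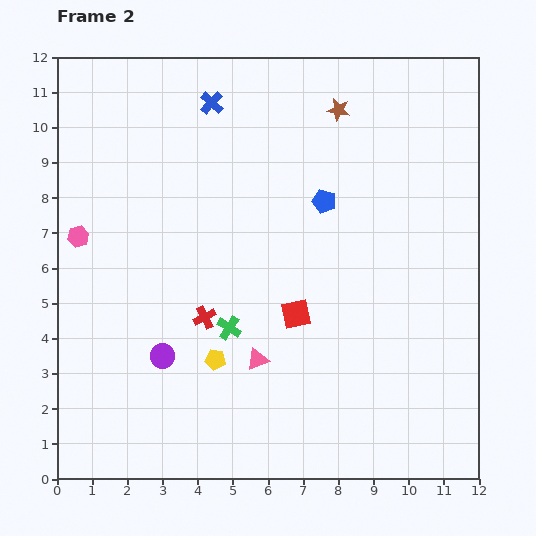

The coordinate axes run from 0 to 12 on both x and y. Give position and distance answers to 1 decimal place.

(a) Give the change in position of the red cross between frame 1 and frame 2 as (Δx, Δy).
(2.0, -2.7)

The red cross was at (2.2, 7.3) in frame 1 and (4.2, 4.6) in frame 2.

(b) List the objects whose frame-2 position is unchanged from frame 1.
the blue cross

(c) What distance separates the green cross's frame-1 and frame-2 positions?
4.8

The green cross moved from (0.7, 6.6) to (4.9, 4.3), a distance of √(4.2² + 2.3²) ≈ 4.8.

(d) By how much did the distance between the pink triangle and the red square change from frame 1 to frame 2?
-0.2

Distance in frame 1: 1.9. Distance in frame 2: 1.7.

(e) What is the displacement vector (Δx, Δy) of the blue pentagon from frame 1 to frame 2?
(-1.1, -3.2)

The blue pentagon was at (8.7, 11.1) in frame 1 and (7.6, 7.9) in frame 2.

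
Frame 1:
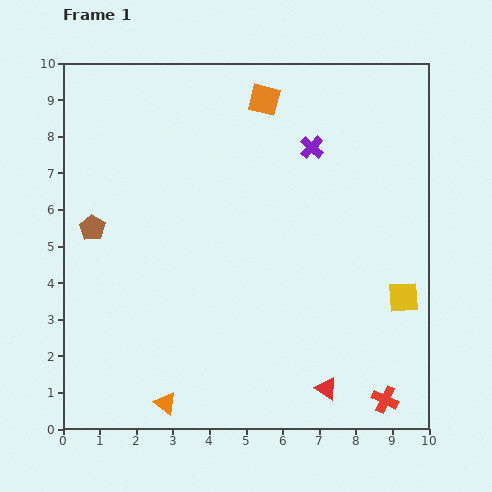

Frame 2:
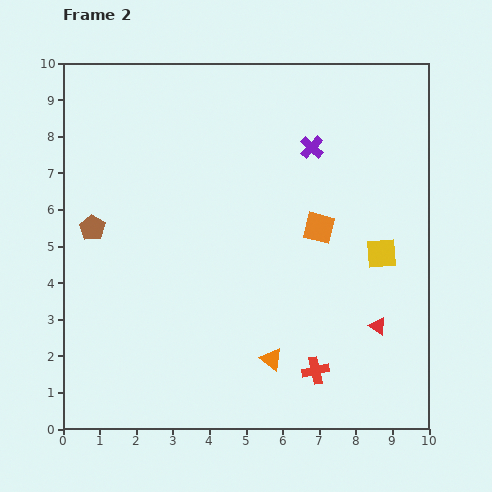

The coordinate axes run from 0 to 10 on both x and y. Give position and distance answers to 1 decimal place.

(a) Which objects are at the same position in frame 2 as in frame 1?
the purple cross, the brown pentagon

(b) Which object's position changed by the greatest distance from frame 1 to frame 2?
the orange square

(moved 3.8; next 3.1)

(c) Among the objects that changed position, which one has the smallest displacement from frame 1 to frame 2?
the yellow square

(moved 1.3)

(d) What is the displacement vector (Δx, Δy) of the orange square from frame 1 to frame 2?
(1.5, -3.5)

The orange square was at (5.5, 9.0) in frame 1 and (7.0, 5.5) in frame 2.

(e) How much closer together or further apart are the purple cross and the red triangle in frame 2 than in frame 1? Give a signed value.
-1.4

Distance in frame 1: 6.6. Distance in frame 2: 5.2.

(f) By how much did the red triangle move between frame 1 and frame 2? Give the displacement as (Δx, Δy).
(1.4, 1.7)

The red triangle was at (7.2, 1.1) in frame 1 and (8.6, 2.8) in frame 2.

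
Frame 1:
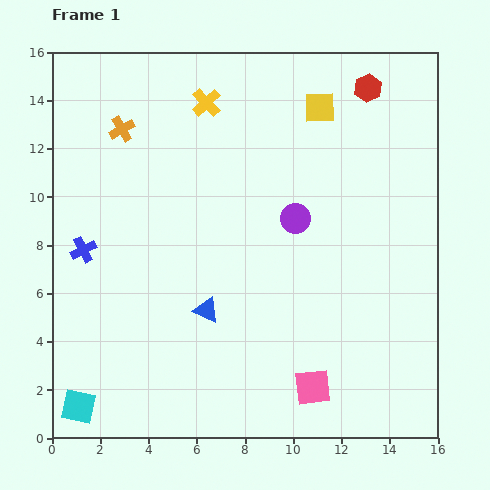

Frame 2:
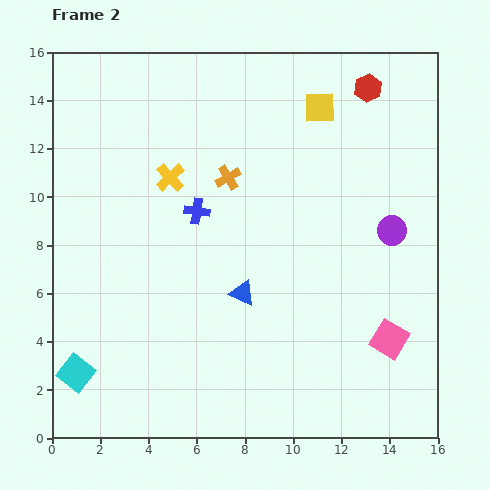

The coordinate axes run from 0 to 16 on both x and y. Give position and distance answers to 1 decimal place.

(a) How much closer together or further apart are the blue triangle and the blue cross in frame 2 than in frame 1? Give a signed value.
-1.8

Distance in frame 1: 5.7. Distance in frame 2: 3.9.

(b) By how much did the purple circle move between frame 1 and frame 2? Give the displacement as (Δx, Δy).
(4.0, -0.5)

The purple circle was at (10.1, 9.1) in frame 1 and (14.1, 8.6) in frame 2.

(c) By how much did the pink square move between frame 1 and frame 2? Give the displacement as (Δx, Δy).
(3.2, 2.0)

The pink square was at (10.8, 2.1) in frame 1 and (14.0, 4.1) in frame 2.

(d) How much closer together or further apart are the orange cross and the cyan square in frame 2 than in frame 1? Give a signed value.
-1.3

Distance in frame 1: 11.6. Distance in frame 2: 10.3.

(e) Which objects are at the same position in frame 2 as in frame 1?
the yellow square, the red hexagon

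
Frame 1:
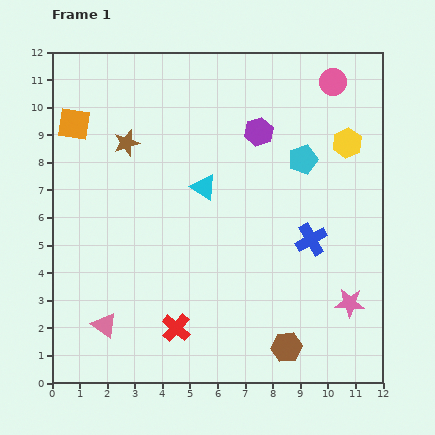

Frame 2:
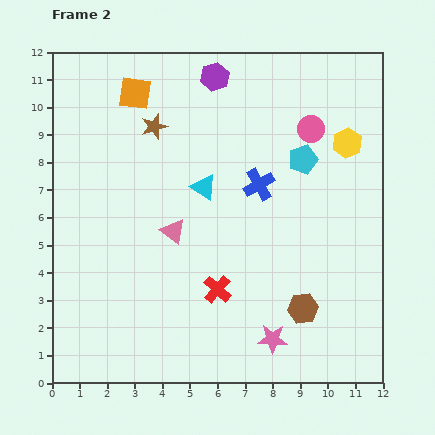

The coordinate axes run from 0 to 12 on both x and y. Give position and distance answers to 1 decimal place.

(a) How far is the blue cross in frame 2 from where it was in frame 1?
2.8

The blue cross moved from (9.4, 5.2) to (7.5, 7.2), a distance of √(1.9² + 2.0²) ≈ 2.8.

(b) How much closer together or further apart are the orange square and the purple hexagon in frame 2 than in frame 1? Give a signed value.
-3.7

Distance in frame 1: 6.7. Distance in frame 2: 3.0.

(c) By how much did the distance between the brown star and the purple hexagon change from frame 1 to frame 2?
-2.0

Distance in frame 1: 4.8. Distance in frame 2: 2.8.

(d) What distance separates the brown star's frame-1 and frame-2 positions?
1.2

The brown star moved from (2.7, 8.7) to (3.7, 9.3), a distance of √(1.0² + 0.6²) ≈ 1.2.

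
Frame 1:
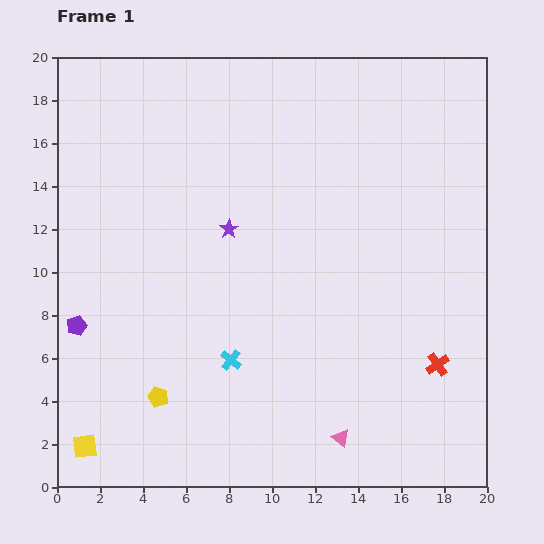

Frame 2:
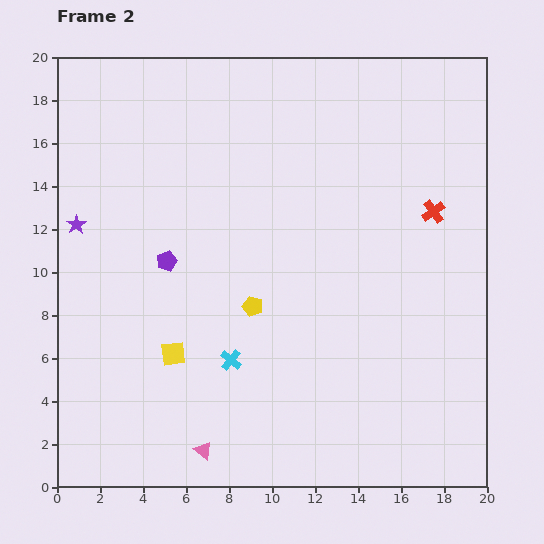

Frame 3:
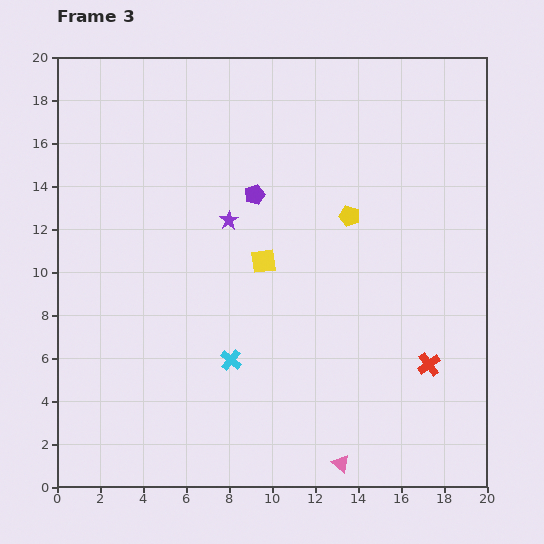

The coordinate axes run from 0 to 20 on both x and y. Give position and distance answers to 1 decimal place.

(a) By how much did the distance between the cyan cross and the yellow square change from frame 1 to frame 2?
-5.2

Distance in frame 1: 7.9. Distance in frame 2: 2.7.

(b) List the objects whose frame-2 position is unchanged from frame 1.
the cyan cross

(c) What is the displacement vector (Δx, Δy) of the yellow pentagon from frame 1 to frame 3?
(8.9, 8.4)

The yellow pentagon was at (4.7, 4.2) in frame 1 and (13.6, 12.6) in frame 3.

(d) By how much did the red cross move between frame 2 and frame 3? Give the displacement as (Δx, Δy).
(-0.2, -7.1)

The red cross was at (17.5, 12.8) in frame 2 and (17.3, 5.7) in frame 3.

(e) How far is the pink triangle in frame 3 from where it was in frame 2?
6.4

The pink triangle moved from (6.8, 1.7) to (13.2, 1.1), a distance of √(6.4² + 0.6²) ≈ 6.4.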